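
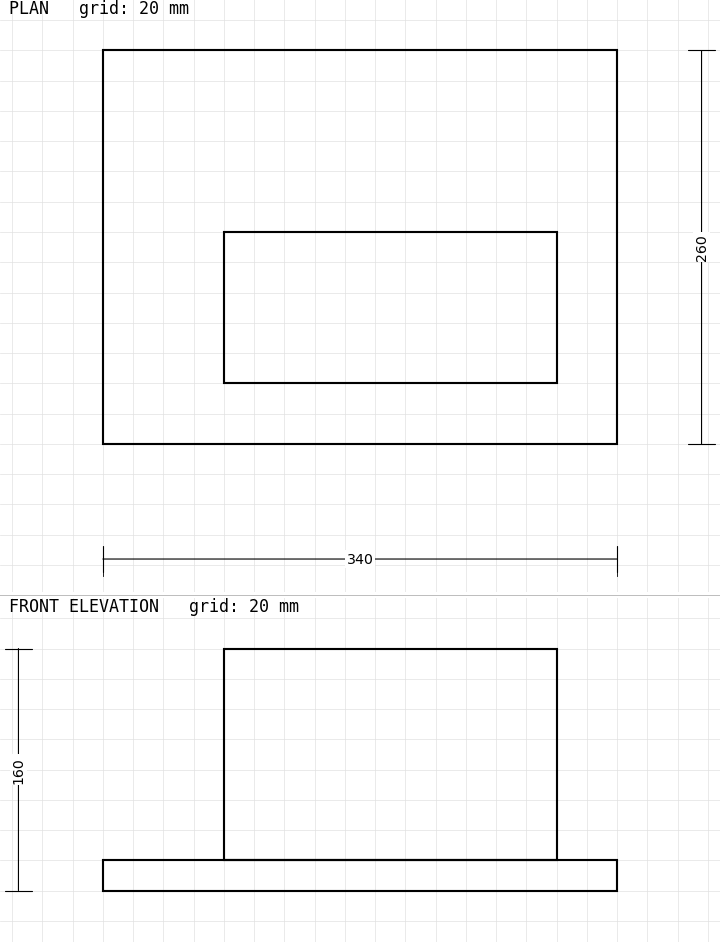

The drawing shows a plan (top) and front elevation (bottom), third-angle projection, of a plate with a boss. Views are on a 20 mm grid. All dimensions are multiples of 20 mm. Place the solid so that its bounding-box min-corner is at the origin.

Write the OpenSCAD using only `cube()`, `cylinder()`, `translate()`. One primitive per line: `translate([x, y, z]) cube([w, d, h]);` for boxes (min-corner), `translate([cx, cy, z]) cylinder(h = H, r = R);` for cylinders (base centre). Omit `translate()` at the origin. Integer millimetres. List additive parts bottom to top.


cube([340, 260, 20]);
translate([80, 40, 20]) cube([220, 100, 140]);


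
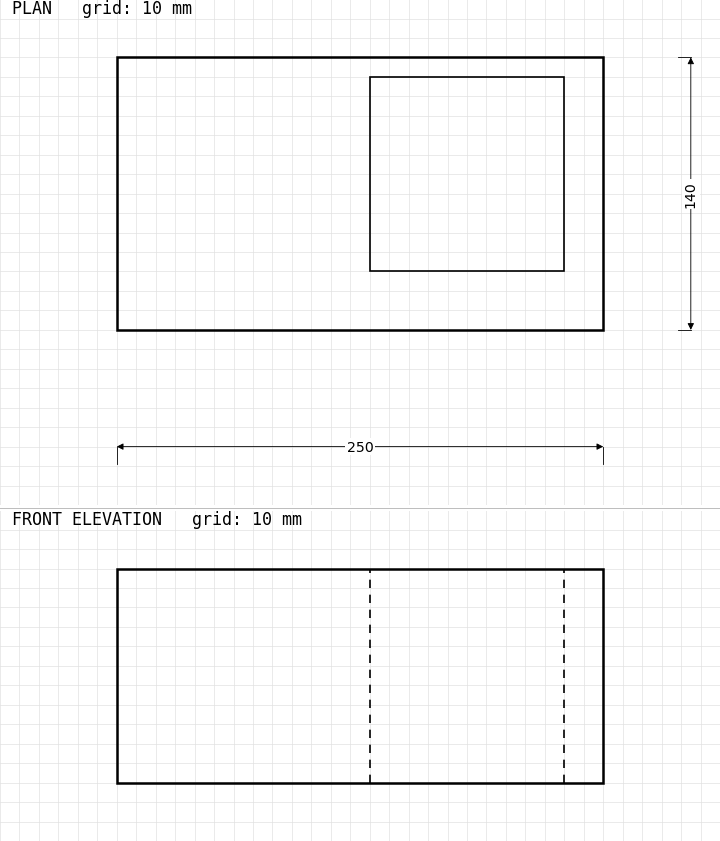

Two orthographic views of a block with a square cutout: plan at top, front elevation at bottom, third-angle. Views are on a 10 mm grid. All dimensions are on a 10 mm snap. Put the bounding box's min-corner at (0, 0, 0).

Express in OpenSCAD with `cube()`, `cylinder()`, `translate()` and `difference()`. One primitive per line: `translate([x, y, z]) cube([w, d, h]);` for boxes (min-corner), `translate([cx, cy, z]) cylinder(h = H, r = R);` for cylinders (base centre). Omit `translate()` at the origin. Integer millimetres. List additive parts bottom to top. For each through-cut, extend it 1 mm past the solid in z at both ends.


difference() {
  cube([250, 140, 110]);
  translate([130, 30, -1]) cube([100, 100, 112]);
}


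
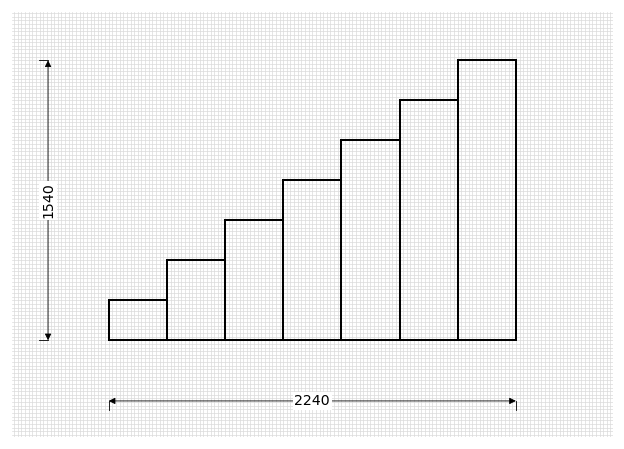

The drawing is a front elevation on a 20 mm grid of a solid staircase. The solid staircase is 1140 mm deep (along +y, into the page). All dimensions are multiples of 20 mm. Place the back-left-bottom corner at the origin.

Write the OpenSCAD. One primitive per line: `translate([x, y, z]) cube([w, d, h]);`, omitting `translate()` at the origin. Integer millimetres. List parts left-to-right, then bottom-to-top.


cube([320, 1140, 220]);
translate([320, 0, 0]) cube([320, 1140, 440]);
translate([640, 0, 0]) cube([320, 1140, 660]);
translate([960, 0, 0]) cube([320, 1140, 880]);
translate([1280, 0, 0]) cube([320, 1140, 1100]);
translate([1600, 0, 0]) cube([320, 1140, 1320]);
translate([1920, 0, 0]) cube([320, 1140, 1540]);


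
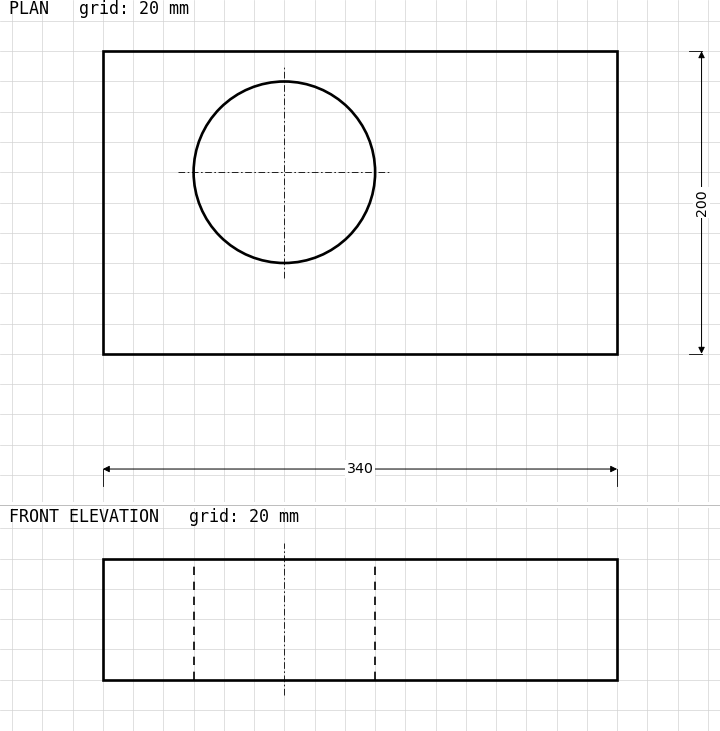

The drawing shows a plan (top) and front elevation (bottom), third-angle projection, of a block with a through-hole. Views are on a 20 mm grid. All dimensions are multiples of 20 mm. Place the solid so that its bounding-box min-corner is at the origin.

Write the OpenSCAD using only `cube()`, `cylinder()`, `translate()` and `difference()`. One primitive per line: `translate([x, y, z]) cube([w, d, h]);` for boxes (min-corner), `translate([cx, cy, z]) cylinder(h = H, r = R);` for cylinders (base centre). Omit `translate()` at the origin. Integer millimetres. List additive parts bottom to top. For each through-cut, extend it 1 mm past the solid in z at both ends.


difference() {
  cube([340, 200, 80]);
  translate([120, 120, -1]) cylinder(h = 82, r = 60);
}


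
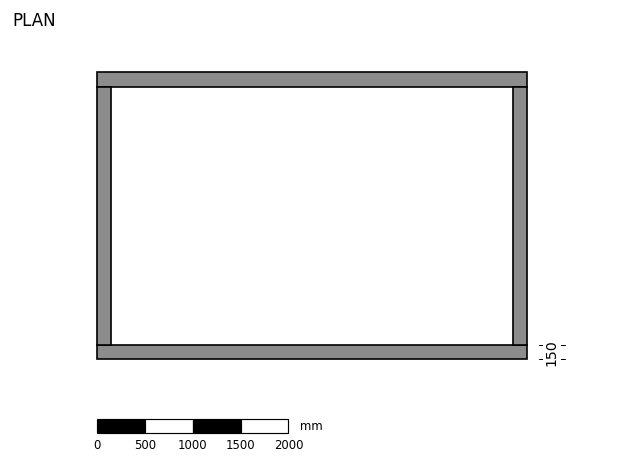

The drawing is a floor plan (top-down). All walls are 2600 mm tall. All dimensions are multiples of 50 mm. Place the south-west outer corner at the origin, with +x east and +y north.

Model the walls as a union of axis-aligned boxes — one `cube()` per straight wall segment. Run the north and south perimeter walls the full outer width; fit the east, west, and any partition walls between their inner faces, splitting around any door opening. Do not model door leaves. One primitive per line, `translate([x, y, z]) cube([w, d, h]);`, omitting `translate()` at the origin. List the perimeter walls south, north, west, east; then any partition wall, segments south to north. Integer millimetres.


cube([4500, 150, 2600]);
translate([0, 2850, 0]) cube([4500, 150, 2600]);
translate([0, 150, 0]) cube([150, 2700, 2600]);
translate([4350, 150, 0]) cube([150, 2700, 2600]);


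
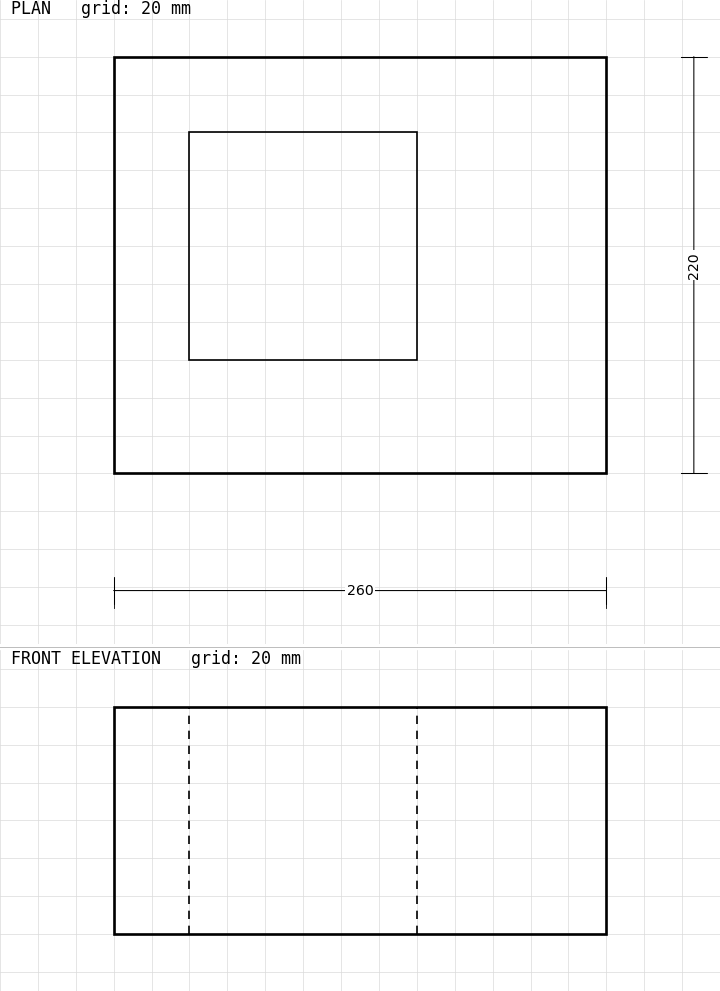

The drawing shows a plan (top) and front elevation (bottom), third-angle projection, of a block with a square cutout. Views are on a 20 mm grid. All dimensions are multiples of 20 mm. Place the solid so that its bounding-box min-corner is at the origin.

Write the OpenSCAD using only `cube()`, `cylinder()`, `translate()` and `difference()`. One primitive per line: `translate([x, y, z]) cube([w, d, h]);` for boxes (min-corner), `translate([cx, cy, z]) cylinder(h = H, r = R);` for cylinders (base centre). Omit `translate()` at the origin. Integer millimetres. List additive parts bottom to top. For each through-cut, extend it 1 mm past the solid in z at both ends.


difference() {
  cube([260, 220, 120]);
  translate([40, 60, -1]) cube([120, 120, 122]);
}


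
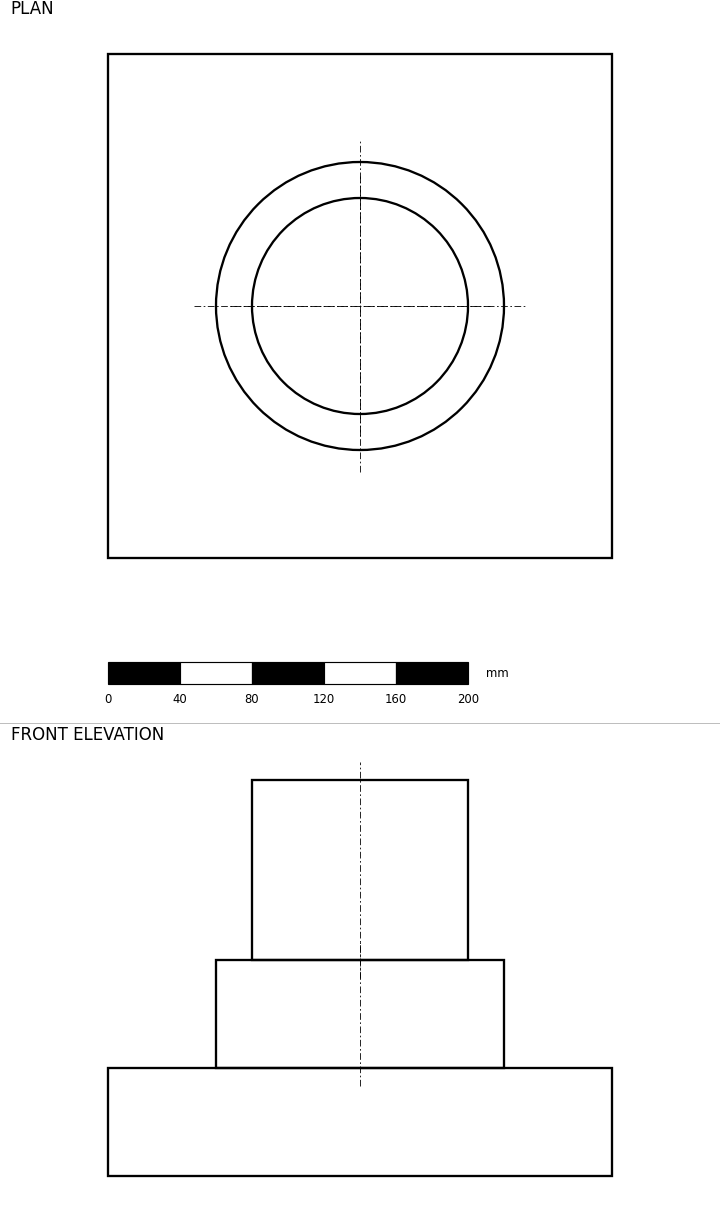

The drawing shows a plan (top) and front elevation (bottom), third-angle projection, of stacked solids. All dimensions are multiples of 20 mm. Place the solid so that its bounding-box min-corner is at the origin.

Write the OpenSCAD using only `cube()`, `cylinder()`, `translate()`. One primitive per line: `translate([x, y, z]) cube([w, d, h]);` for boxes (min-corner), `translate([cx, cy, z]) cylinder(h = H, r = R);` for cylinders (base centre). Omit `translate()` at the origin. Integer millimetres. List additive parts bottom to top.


cube([280, 280, 60]);
translate([140, 140, 60]) cylinder(h = 60, r = 80);
translate([140, 140, 120]) cylinder(h = 100, r = 60);


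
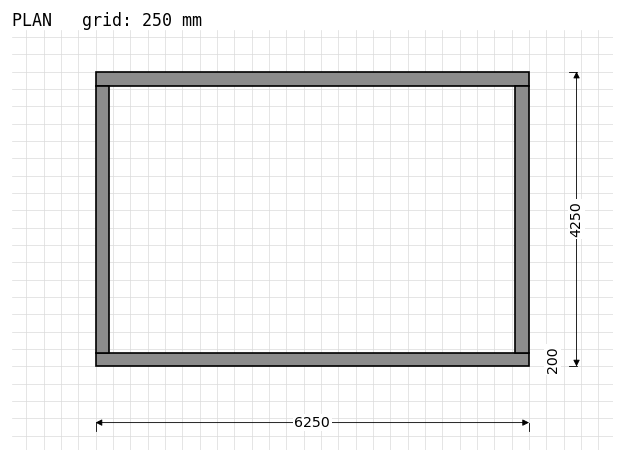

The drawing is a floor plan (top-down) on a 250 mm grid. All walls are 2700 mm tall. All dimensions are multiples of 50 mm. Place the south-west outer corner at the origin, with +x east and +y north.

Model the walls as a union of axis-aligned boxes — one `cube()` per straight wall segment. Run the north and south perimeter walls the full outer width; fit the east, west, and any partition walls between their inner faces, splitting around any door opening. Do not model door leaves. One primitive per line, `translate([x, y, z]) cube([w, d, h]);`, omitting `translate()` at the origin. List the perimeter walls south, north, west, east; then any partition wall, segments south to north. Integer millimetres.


cube([6250, 200, 2700]);
translate([0, 4050, 0]) cube([6250, 200, 2700]);
translate([0, 200, 0]) cube([200, 3850, 2700]);
translate([6050, 200, 0]) cube([200, 3850, 2700]);


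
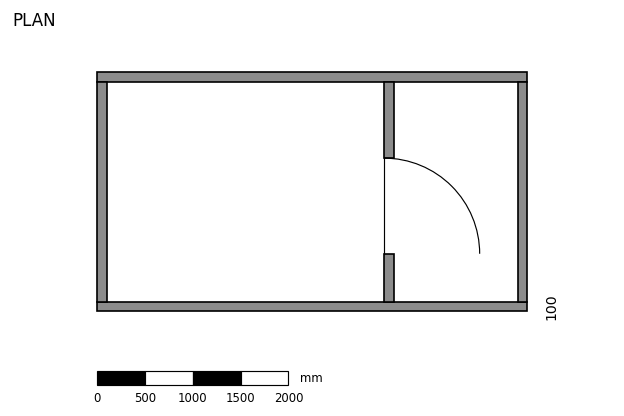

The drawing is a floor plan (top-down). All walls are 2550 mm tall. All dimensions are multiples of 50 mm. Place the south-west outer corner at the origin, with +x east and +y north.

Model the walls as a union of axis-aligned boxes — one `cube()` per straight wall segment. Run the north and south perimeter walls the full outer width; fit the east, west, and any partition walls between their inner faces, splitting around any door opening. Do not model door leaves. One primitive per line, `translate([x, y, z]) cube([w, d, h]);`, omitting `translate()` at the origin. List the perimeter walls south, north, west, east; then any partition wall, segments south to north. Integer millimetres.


cube([4500, 100, 2550]);
translate([0, 2400, 0]) cube([4500, 100, 2550]);
translate([0, 100, 0]) cube([100, 2300, 2550]);
translate([4400, 100, 0]) cube([100, 2300, 2550]);
translate([3000, 100, 0]) cube([100, 500, 2550]);
translate([3000, 1600, 0]) cube([100, 800, 2550]);


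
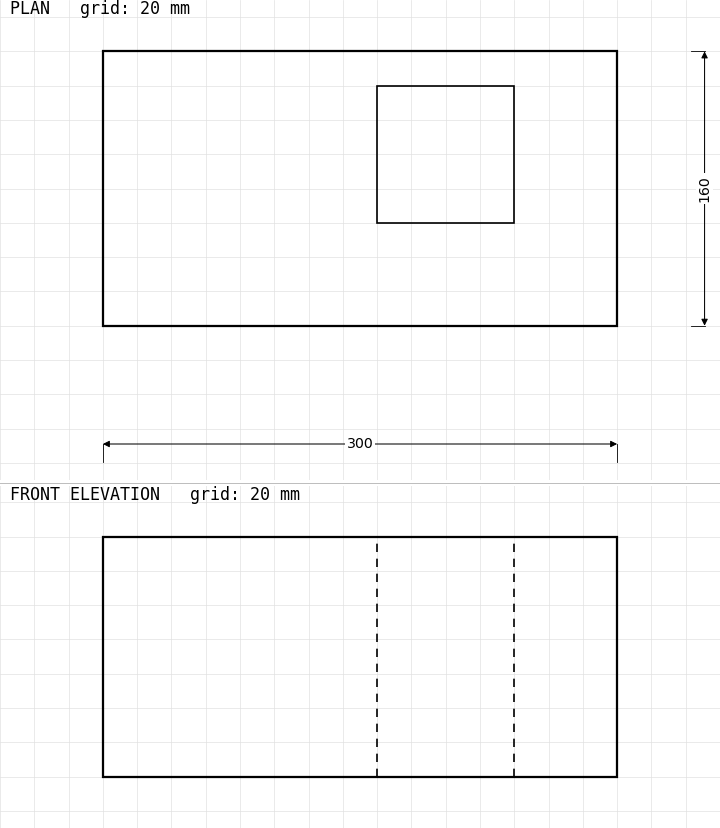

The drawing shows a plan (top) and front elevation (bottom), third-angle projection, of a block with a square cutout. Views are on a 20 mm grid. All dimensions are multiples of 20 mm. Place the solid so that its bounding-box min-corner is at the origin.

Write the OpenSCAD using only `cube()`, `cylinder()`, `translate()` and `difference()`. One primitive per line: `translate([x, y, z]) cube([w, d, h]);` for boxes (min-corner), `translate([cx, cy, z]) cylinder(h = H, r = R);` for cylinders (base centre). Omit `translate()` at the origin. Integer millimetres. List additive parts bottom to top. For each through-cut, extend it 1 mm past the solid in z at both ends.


difference() {
  cube([300, 160, 140]);
  translate([160, 60, -1]) cube([80, 80, 142]);
}


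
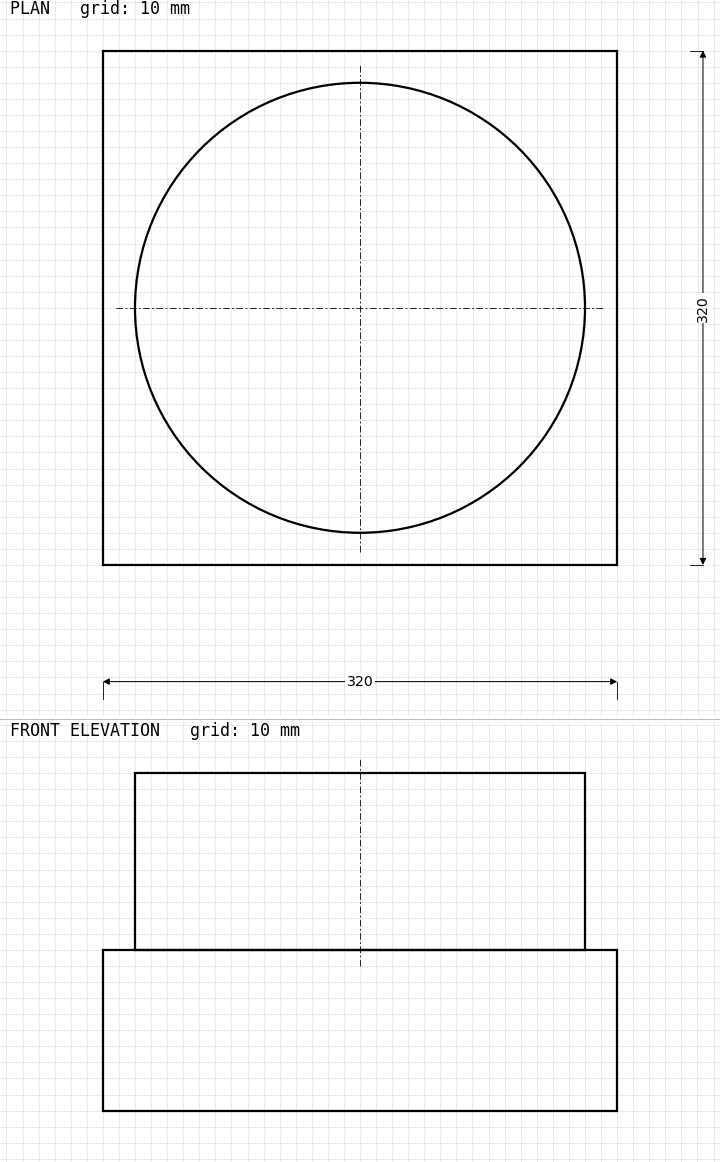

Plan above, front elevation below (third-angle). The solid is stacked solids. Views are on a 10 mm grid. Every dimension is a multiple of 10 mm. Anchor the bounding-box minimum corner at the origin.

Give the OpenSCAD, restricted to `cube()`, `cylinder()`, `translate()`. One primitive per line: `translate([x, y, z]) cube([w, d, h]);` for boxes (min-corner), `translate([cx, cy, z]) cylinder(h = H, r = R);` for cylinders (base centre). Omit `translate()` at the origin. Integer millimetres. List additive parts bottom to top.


cube([320, 320, 100]);
translate([160, 160, 100]) cylinder(h = 110, r = 140);


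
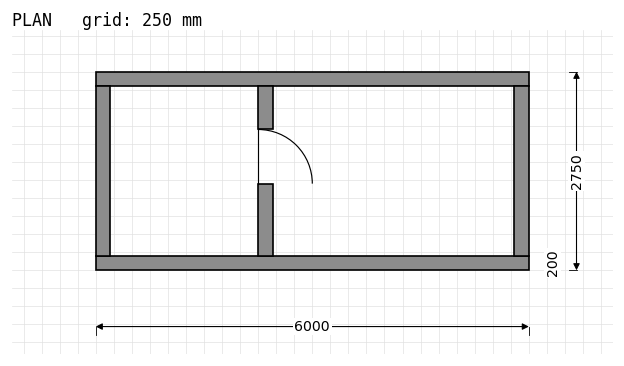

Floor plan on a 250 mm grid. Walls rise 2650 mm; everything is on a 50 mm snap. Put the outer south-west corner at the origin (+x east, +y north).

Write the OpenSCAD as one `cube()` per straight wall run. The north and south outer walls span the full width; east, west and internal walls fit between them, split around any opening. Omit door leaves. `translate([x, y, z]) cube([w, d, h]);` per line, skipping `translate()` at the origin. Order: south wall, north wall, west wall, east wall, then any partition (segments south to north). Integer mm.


cube([6000, 200, 2650]);
translate([0, 2550, 0]) cube([6000, 200, 2650]);
translate([0, 200, 0]) cube([200, 2350, 2650]);
translate([5800, 200, 0]) cube([200, 2350, 2650]);
translate([2250, 200, 0]) cube([200, 1000, 2650]);
translate([2250, 1950, 0]) cube([200, 600, 2650]);


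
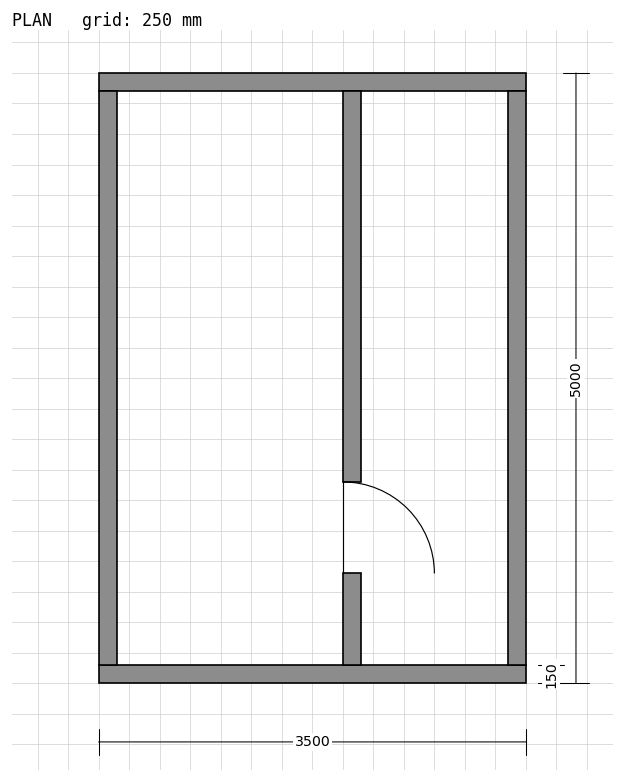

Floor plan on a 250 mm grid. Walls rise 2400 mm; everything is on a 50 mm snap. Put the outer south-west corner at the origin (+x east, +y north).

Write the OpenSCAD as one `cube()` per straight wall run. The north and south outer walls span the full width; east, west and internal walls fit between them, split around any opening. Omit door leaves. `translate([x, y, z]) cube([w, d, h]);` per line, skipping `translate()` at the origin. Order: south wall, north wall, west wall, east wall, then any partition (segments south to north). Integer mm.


cube([3500, 150, 2400]);
translate([0, 4850, 0]) cube([3500, 150, 2400]);
translate([0, 150, 0]) cube([150, 4700, 2400]);
translate([3350, 150, 0]) cube([150, 4700, 2400]);
translate([2000, 150, 0]) cube([150, 750, 2400]);
translate([2000, 1650, 0]) cube([150, 3200, 2400]);


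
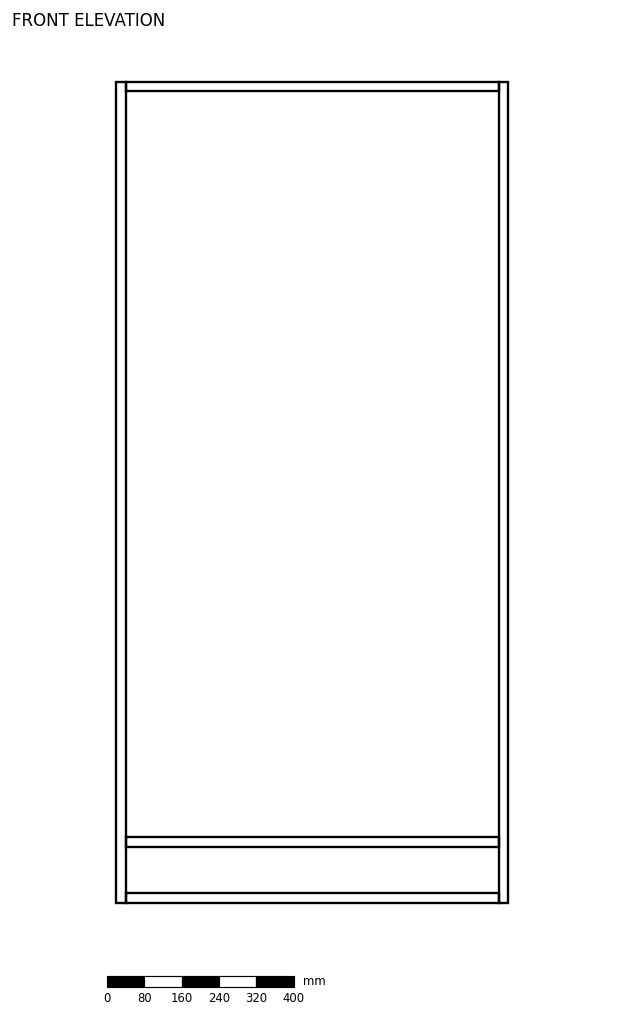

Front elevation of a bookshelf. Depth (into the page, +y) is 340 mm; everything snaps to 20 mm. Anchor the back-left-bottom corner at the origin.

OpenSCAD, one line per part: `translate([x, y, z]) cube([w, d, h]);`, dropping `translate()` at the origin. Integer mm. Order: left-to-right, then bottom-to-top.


cube([20, 340, 1760]);
translate([20, 0, 0]) cube([800, 340, 20]);
translate([20, 0, 120]) cube([800, 340, 20]);
translate([20, 0, 1740]) cube([800, 340, 20]);
translate([820, 0, 0]) cube([20, 340, 1760]);


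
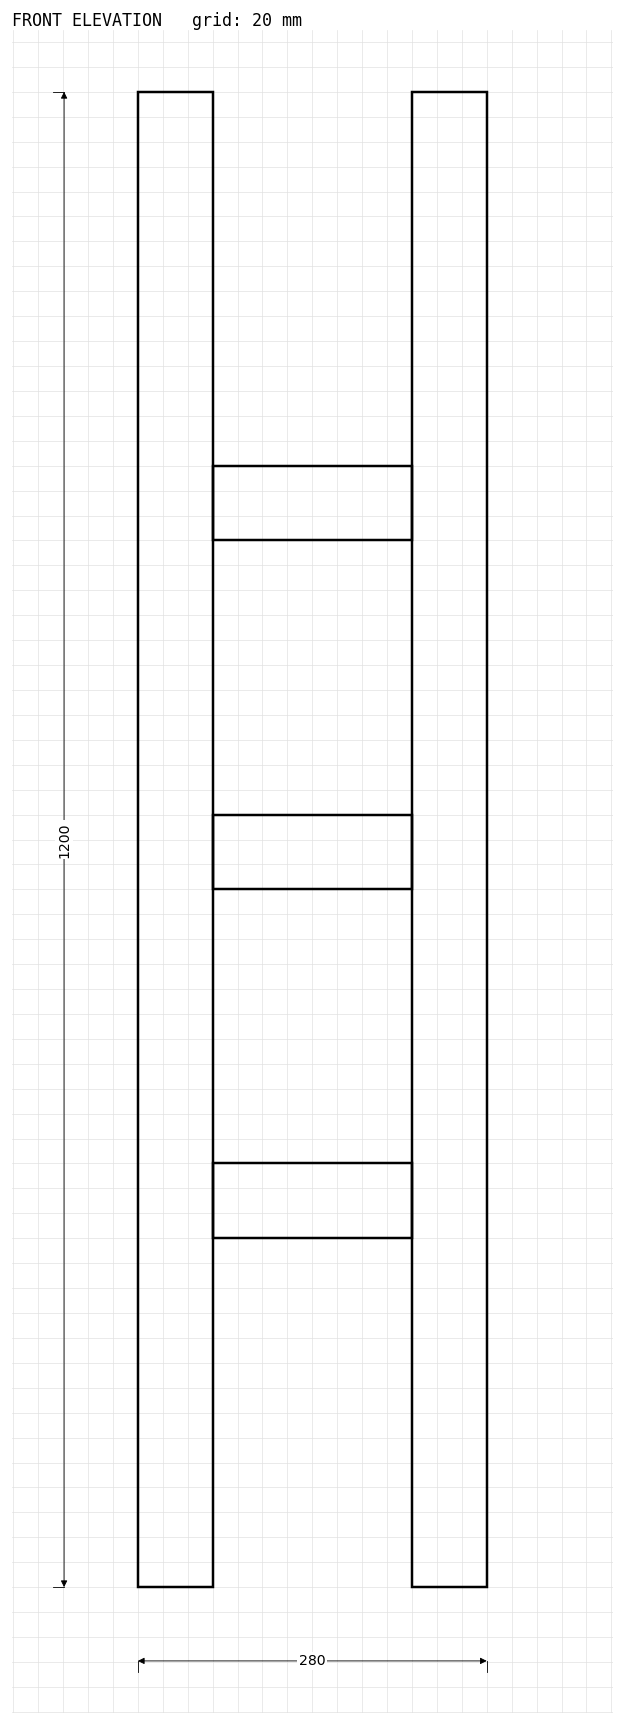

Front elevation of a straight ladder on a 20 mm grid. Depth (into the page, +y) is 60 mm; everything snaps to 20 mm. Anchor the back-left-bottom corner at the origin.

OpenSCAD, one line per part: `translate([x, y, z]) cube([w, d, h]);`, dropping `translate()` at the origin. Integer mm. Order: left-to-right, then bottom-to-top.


cube([60, 60, 1200]);
translate([60, 0, 280]) cube([160, 60, 60]);
translate([60, 0, 560]) cube([160, 60, 60]);
translate([60, 0, 840]) cube([160, 60, 60]);
translate([220, 0, 0]) cube([60, 60, 1200]);


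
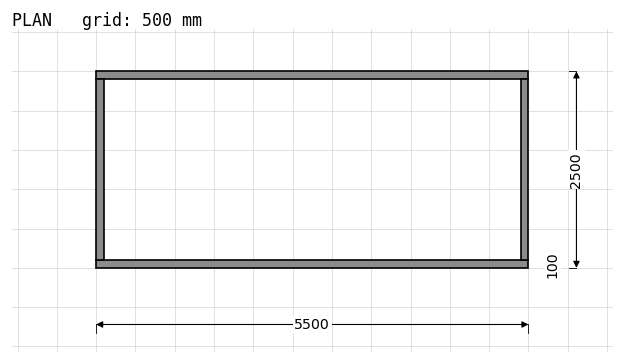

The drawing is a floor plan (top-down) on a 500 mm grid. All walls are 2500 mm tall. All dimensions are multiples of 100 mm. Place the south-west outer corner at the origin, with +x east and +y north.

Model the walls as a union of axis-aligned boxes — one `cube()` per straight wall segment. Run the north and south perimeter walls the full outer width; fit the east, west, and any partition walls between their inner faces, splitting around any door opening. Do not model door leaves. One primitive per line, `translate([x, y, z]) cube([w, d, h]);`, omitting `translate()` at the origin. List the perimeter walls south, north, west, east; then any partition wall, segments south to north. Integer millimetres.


cube([5500, 100, 2500]);
translate([0, 2400, 0]) cube([5500, 100, 2500]);
translate([0, 100, 0]) cube([100, 2300, 2500]);
translate([5400, 100, 0]) cube([100, 2300, 2500]);


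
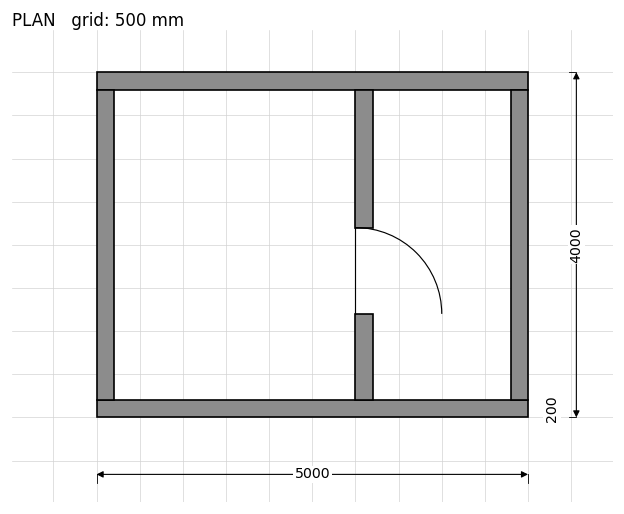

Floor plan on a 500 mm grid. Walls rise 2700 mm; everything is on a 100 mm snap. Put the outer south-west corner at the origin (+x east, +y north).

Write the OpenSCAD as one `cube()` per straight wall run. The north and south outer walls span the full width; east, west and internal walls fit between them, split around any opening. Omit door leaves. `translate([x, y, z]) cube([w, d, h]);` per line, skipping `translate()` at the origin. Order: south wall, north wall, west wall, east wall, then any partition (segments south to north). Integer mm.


cube([5000, 200, 2700]);
translate([0, 3800, 0]) cube([5000, 200, 2700]);
translate([0, 200, 0]) cube([200, 3600, 2700]);
translate([4800, 200, 0]) cube([200, 3600, 2700]);
translate([3000, 200, 0]) cube([200, 1000, 2700]);
translate([3000, 2200, 0]) cube([200, 1600, 2700]);


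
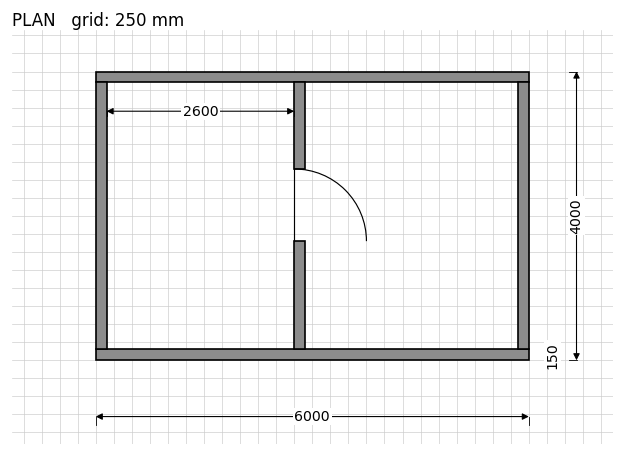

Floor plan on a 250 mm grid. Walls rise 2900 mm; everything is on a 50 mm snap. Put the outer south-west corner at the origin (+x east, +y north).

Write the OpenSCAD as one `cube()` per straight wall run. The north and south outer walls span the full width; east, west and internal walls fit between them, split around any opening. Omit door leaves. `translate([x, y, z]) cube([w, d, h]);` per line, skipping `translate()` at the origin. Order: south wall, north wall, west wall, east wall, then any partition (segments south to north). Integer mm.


cube([6000, 150, 2900]);
translate([0, 3850, 0]) cube([6000, 150, 2900]);
translate([0, 150, 0]) cube([150, 3700, 2900]);
translate([5850, 150, 0]) cube([150, 3700, 2900]);
translate([2750, 150, 0]) cube([150, 1500, 2900]);
translate([2750, 2650, 0]) cube([150, 1200, 2900]);


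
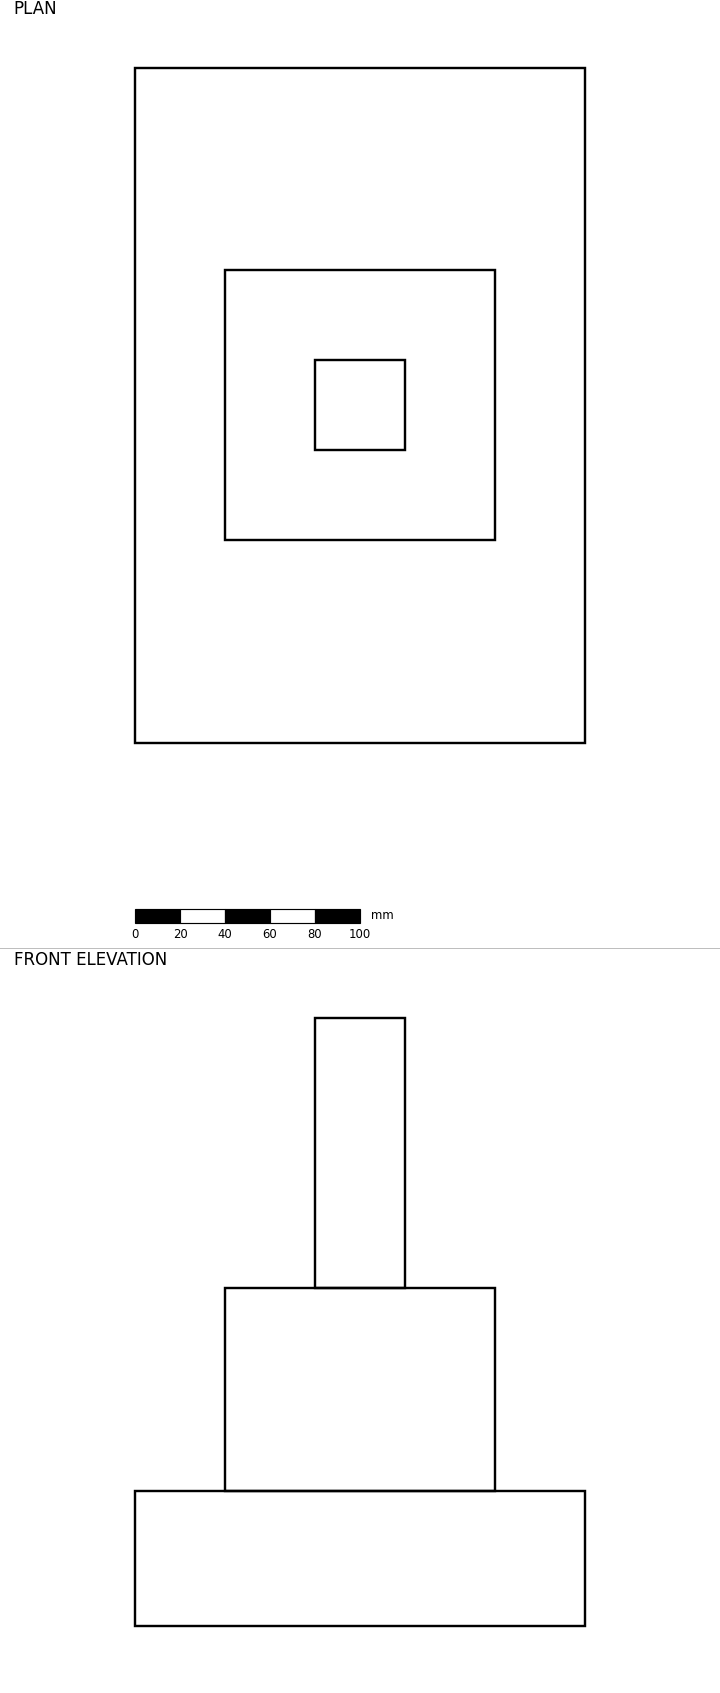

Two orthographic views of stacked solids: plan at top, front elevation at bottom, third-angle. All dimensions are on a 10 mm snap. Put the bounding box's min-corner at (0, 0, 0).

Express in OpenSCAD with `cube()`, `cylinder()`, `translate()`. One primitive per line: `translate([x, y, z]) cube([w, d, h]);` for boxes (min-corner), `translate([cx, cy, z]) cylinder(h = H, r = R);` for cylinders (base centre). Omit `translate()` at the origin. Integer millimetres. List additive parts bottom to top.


cube([200, 300, 60]);
translate([40, 90, 60]) cube([120, 120, 90]);
translate([80, 130, 150]) cube([40, 40, 120]);


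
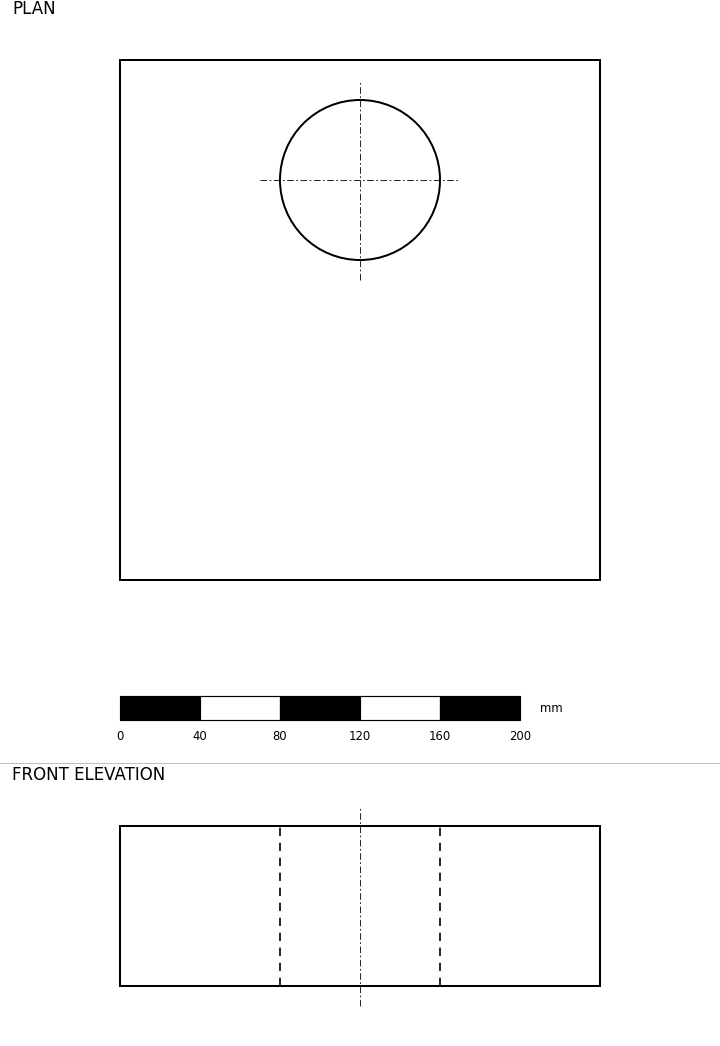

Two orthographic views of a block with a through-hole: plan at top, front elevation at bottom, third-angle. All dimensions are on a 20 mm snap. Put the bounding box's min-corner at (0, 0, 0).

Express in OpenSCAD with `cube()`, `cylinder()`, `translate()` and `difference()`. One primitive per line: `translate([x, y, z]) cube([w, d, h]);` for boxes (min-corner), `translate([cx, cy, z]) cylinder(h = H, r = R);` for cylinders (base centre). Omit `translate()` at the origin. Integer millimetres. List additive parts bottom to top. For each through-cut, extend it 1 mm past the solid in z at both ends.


difference() {
  cube([240, 260, 80]);
  translate([120, 200, -1]) cylinder(h = 82, r = 40);
}


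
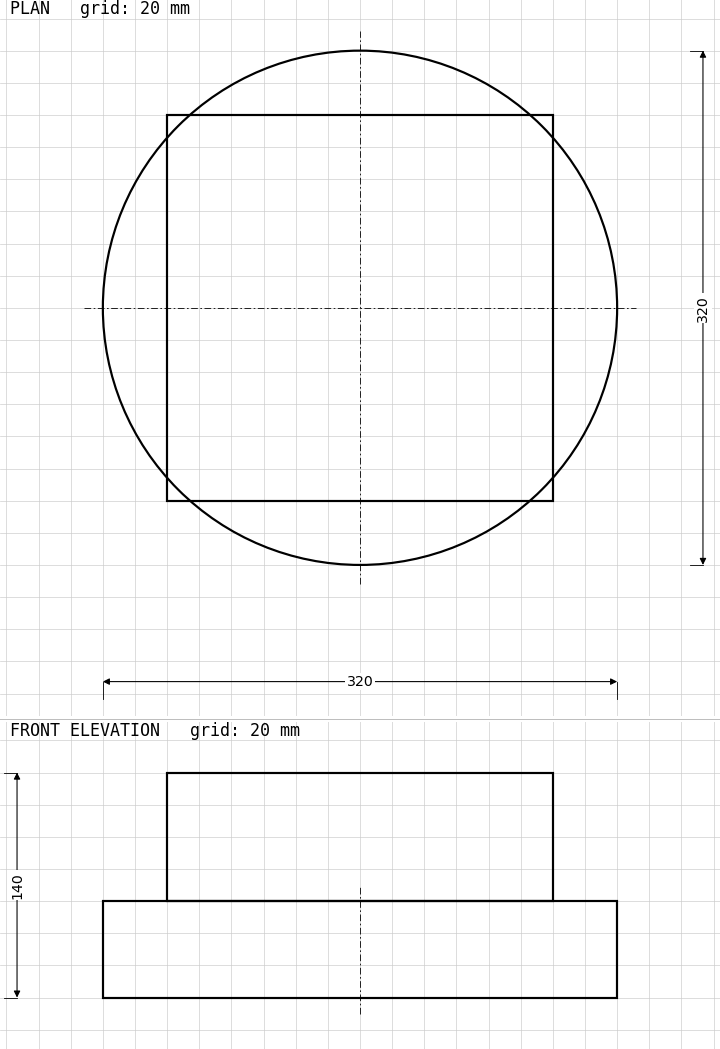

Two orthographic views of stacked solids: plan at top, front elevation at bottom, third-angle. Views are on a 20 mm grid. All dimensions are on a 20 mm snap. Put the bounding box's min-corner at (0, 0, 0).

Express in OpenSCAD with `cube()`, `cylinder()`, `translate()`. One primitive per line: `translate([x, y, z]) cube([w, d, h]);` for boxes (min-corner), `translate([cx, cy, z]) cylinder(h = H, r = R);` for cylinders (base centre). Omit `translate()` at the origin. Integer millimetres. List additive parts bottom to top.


translate([160, 160, 0]) cylinder(h = 60, r = 160);
translate([40, 40, 60]) cube([240, 240, 80]);


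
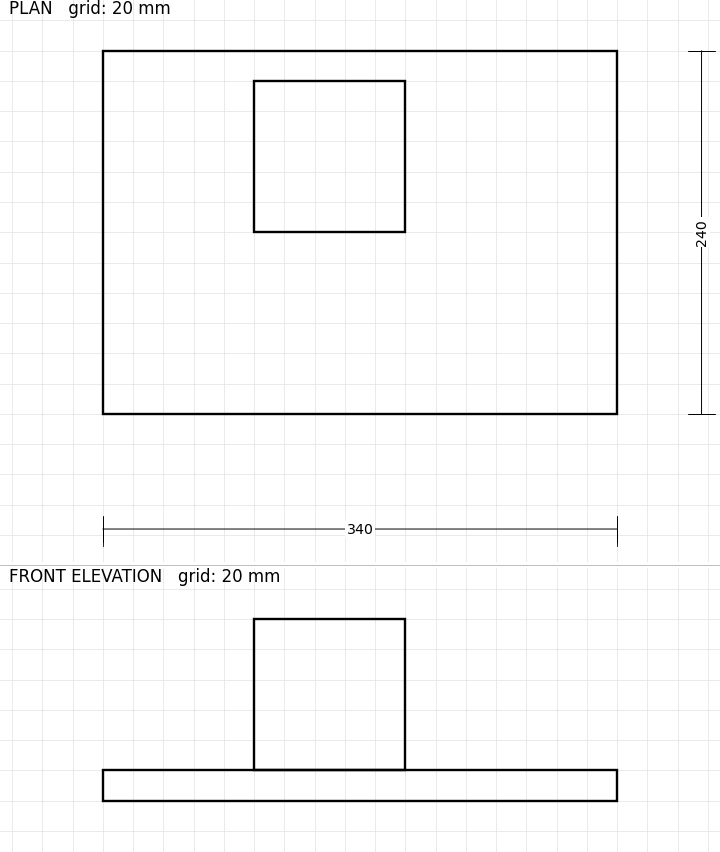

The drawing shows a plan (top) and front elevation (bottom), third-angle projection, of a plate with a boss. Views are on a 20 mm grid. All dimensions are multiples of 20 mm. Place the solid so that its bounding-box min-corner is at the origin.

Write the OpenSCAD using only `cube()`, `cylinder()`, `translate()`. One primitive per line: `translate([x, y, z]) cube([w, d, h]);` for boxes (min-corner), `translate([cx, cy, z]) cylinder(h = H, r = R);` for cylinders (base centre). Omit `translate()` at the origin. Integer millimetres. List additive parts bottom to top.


cube([340, 240, 20]);
translate([100, 120, 20]) cube([100, 100, 100]);


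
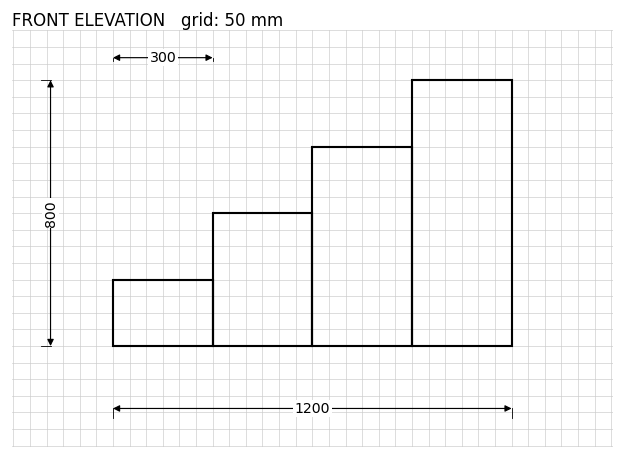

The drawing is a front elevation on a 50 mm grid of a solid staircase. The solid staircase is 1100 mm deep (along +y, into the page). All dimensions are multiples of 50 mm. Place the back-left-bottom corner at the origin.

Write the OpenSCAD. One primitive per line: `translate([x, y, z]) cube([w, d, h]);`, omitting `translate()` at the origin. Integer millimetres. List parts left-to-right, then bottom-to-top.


cube([300, 1100, 200]);
translate([300, 0, 0]) cube([300, 1100, 400]);
translate([600, 0, 0]) cube([300, 1100, 600]);
translate([900, 0, 0]) cube([300, 1100, 800]);


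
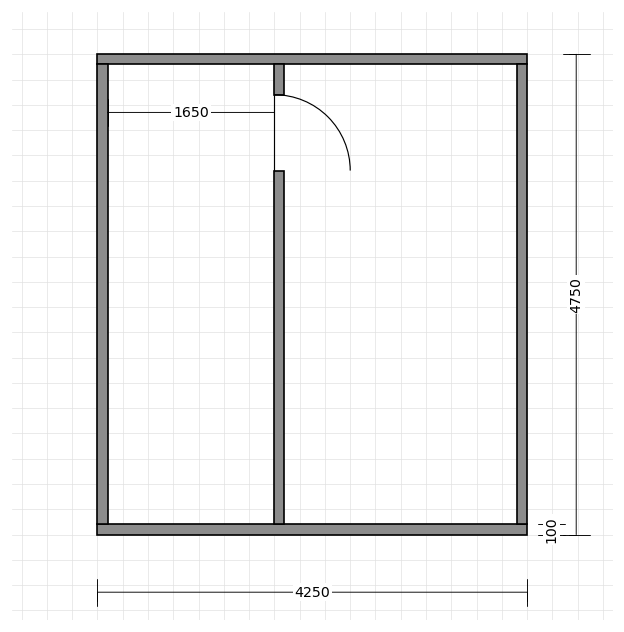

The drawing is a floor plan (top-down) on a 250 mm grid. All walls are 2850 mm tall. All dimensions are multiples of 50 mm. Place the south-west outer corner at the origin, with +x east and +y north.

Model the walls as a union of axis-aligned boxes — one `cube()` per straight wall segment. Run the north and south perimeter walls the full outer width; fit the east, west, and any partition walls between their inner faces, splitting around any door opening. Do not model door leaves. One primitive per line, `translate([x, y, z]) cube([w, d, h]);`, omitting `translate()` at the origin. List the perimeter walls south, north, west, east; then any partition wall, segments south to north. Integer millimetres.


cube([4250, 100, 2850]);
translate([0, 4650, 0]) cube([4250, 100, 2850]);
translate([0, 100, 0]) cube([100, 4550, 2850]);
translate([4150, 100, 0]) cube([100, 4550, 2850]);
translate([1750, 100, 0]) cube([100, 3500, 2850]);
translate([1750, 4350, 0]) cube([100, 300, 2850]);


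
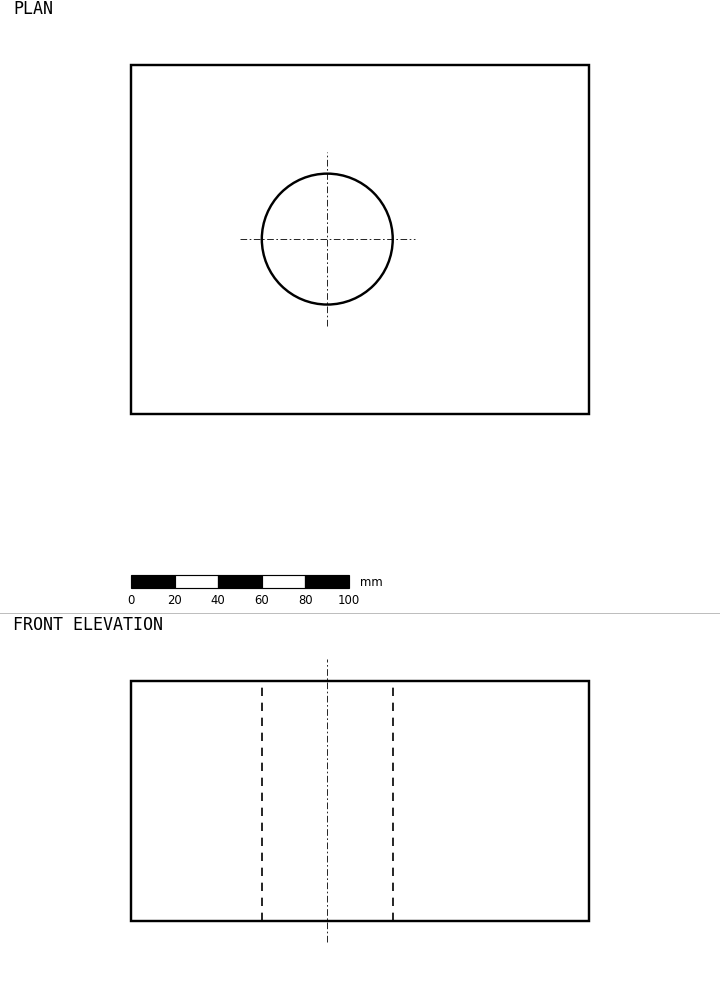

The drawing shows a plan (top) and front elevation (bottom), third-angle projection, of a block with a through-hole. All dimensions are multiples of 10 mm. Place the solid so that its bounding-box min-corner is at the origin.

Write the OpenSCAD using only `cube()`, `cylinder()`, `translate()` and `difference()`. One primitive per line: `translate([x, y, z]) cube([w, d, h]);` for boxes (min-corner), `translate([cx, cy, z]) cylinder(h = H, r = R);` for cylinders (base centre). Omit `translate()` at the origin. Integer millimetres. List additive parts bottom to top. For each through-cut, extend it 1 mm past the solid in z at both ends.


difference() {
  cube([210, 160, 110]);
  translate([90, 80, -1]) cylinder(h = 112, r = 30);
}


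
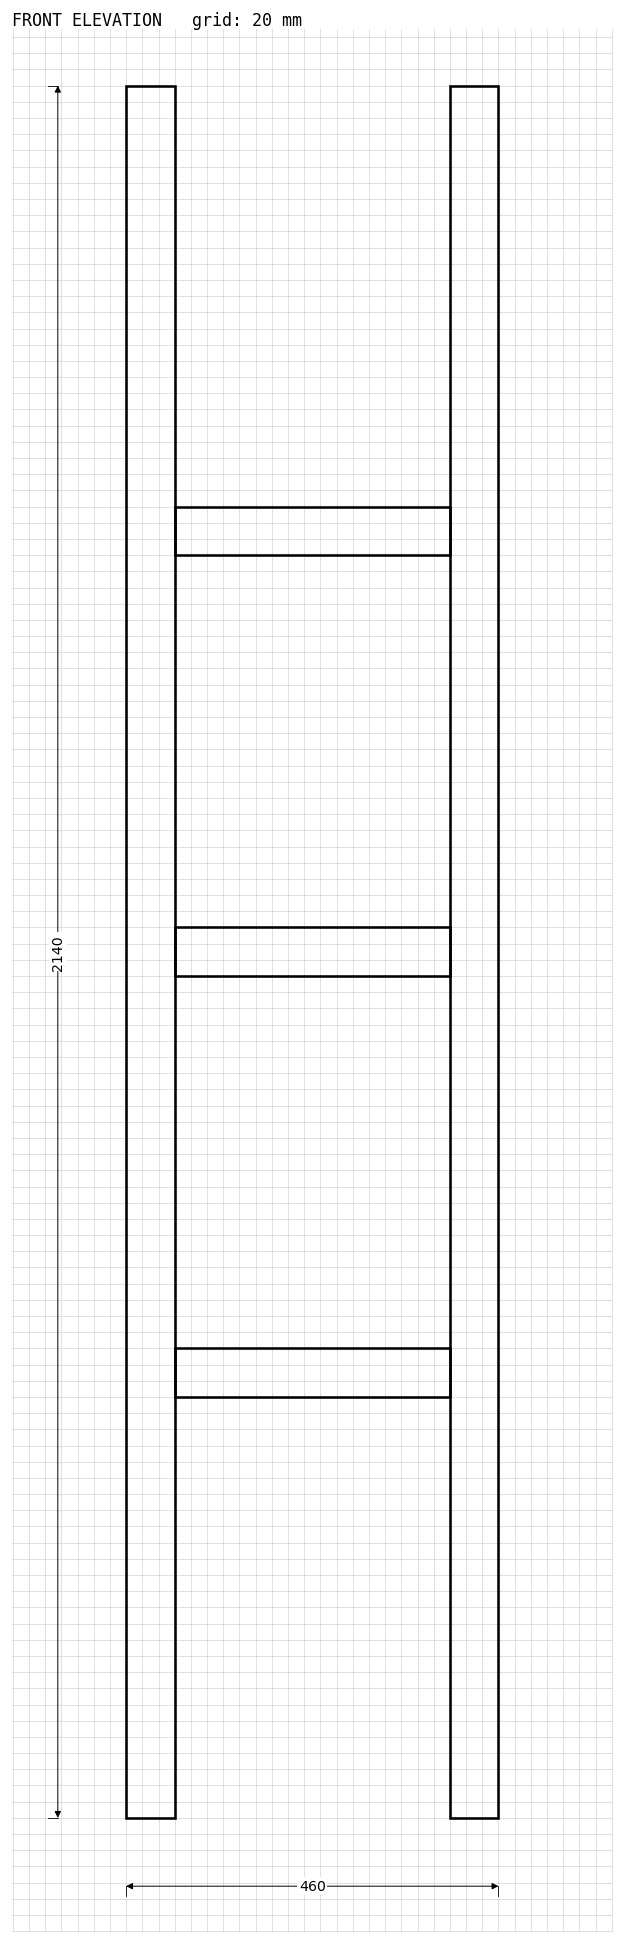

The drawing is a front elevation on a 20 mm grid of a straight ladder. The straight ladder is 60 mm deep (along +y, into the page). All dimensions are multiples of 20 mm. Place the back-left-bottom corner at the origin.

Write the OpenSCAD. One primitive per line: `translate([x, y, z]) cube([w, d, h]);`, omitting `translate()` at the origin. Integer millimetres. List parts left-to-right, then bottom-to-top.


cube([60, 60, 2140]);
translate([60, 0, 520]) cube([340, 60, 60]);
translate([60, 0, 1040]) cube([340, 60, 60]);
translate([60, 0, 1560]) cube([340, 60, 60]);
translate([400, 0, 0]) cube([60, 60, 2140]);


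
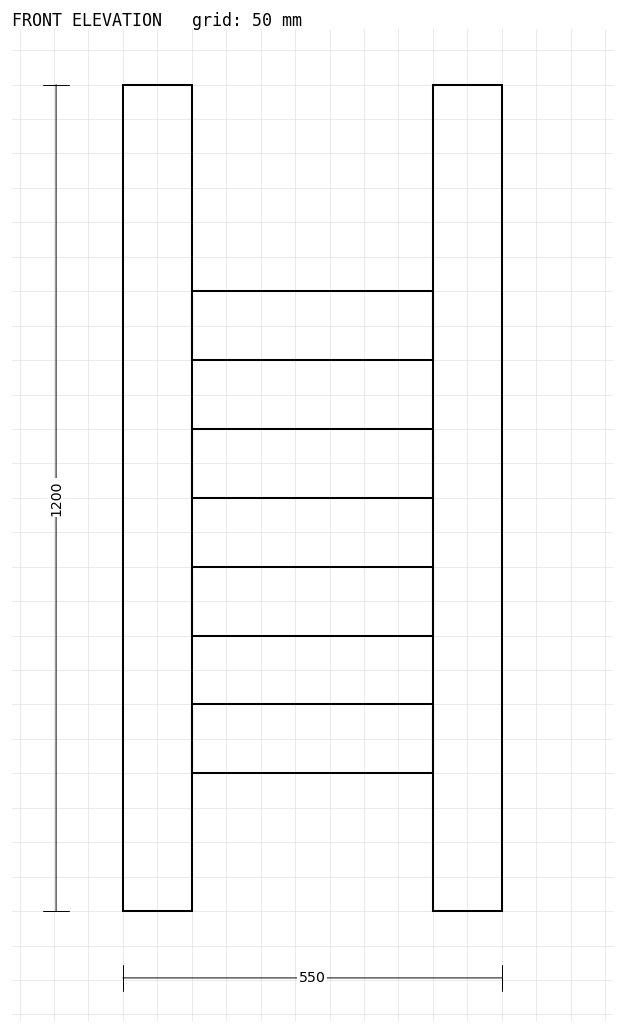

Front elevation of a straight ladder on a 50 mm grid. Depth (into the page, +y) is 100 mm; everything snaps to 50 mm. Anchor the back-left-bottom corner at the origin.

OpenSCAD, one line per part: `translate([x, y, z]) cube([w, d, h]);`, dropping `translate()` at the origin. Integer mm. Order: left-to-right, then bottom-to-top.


cube([100, 100, 1200]);
translate([100, 0, 200]) cube([350, 100, 100]);
translate([100, 0, 400]) cube([350, 100, 100]);
translate([100, 0, 600]) cube([350, 100, 100]);
translate([100, 0, 800]) cube([350, 100, 100]);
translate([450, 0, 0]) cube([100, 100, 1200]);


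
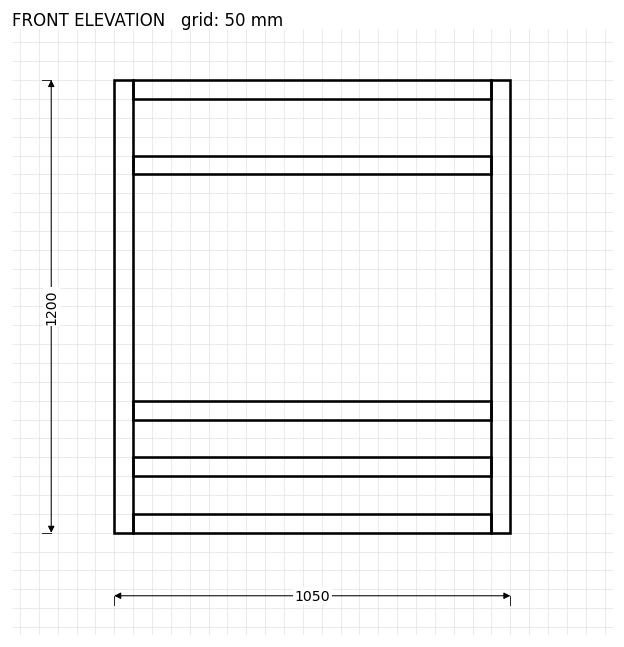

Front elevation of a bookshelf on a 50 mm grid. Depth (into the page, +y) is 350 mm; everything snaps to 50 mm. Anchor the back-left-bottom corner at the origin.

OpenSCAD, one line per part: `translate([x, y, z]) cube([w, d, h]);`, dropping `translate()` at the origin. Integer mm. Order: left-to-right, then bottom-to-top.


cube([50, 350, 1200]);
translate([50, 0, 0]) cube([950, 350, 50]);
translate([50, 0, 150]) cube([950, 350, 50]);
translate([50, 0, 300]) cube([950, 350, 50]);
translate([50, 0, 950]) cube([950, 350, 50]);
translate([50, 0, 1150]) cube([950, 350, 50]);
translate([1000, 0, 0]) cube([50, 350, 1200]);


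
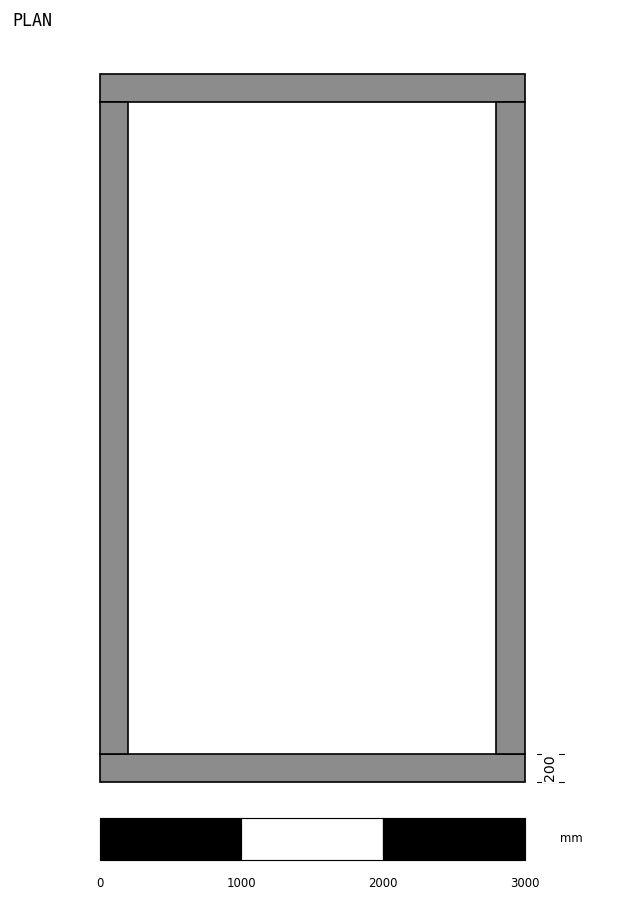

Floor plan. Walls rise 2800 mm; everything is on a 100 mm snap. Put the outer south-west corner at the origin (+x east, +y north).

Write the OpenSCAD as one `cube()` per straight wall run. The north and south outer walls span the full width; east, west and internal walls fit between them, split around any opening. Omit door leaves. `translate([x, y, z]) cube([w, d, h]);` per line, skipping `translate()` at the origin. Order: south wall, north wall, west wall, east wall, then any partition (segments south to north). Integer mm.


cube([3000, 200, 2800]);
translate([0, 4800, 0]) cube([3000, 200, 2800]);
translate([0, 200, 0]) cube([200, 4600, 2800]);
translate([2800, 200, 0]) cube([200, 4600, 2800]);


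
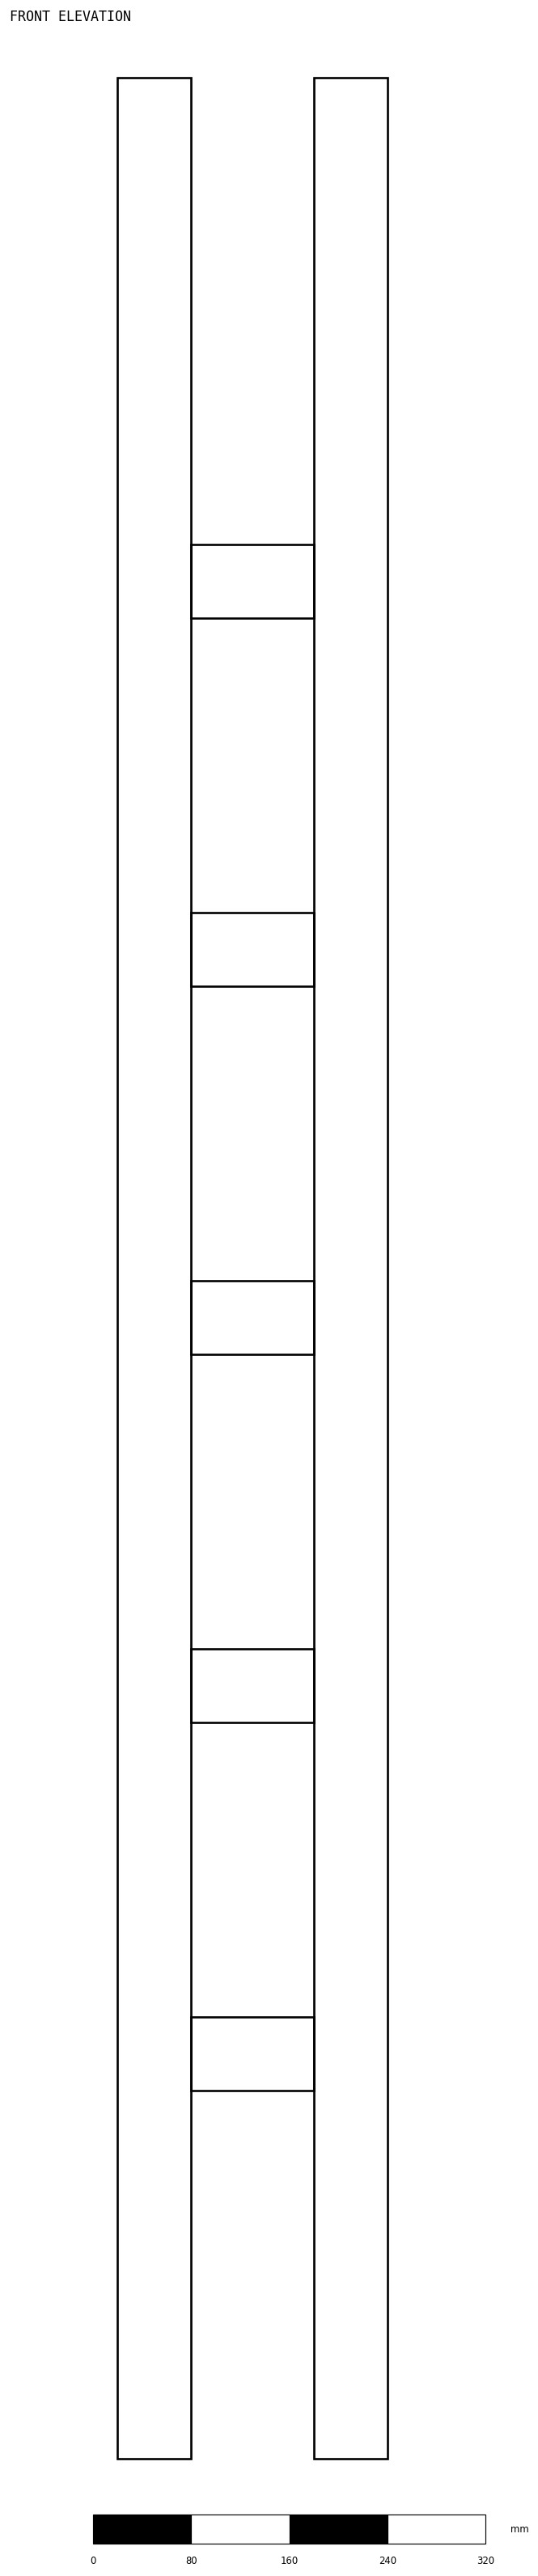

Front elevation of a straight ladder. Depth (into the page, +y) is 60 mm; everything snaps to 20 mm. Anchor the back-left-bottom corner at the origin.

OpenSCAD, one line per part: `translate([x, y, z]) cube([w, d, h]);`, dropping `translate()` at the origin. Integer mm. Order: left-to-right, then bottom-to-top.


cube([60, 60, 1940]);
translate([60, 0, 300]) cube([100, 60, 60]);
translate([60, 0, 600]) cube([100, 60, 60]);
translate([60, 0, 900]) cube([100, 60, 60]);
translate([60, 0, 1200]) cube([100, 60, 60]);
translate([60, 0, 1500]) cube([100, 60, 60]);
translate([160, 0, 0]) cube([60, 60, 1940]);


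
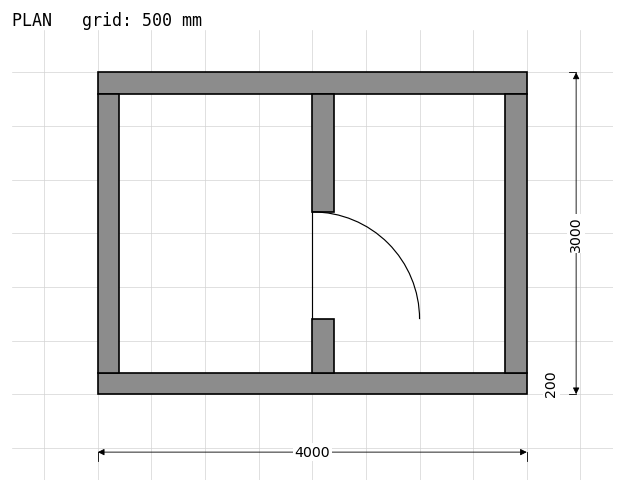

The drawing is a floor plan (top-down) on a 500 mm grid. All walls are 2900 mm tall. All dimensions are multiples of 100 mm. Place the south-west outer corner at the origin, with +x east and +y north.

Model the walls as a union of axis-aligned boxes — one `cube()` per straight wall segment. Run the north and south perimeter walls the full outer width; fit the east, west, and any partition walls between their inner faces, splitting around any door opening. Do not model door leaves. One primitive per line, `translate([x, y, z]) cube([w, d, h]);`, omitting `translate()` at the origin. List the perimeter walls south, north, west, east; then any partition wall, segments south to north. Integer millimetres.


cube([4000, 200, 2900]);
translate([0, 2800, 0]) cube([4000, 200, 2900]);
translate([0, 200, 0]) cube([200, 2600, 2900]);
translate([3800, 200, 0]) cube([200, 2600, 2900]);
translate([2000, 200, 0]) cube([200, 500, 2900]);
translate([2000, 1700, 0]) cube([200, 1100, 2900]);


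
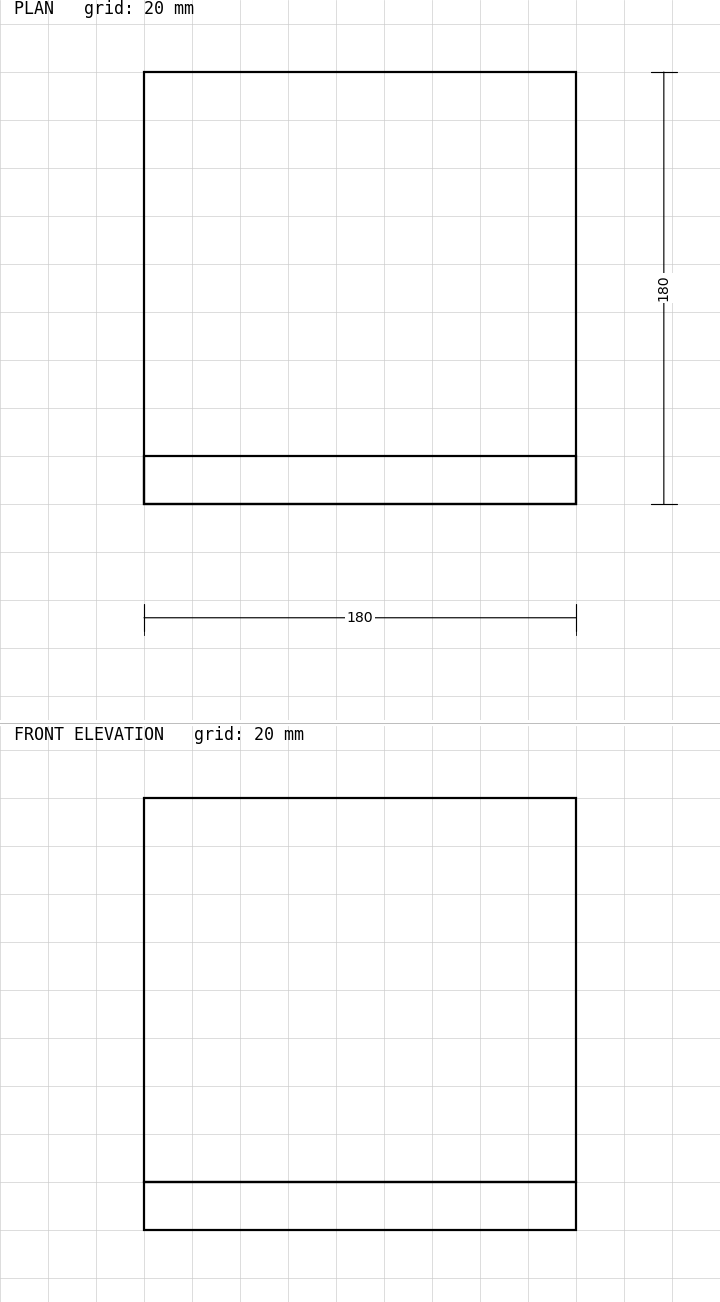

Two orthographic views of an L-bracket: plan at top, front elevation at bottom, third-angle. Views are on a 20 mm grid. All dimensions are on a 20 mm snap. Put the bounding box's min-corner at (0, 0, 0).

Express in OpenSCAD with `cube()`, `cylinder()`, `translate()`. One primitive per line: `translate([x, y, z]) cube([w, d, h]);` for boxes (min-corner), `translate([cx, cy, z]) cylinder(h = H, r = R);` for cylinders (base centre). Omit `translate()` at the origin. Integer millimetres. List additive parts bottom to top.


cube([180, 180, 20]);
translate([0, 0, 20]) cube([180, 20, 160]);


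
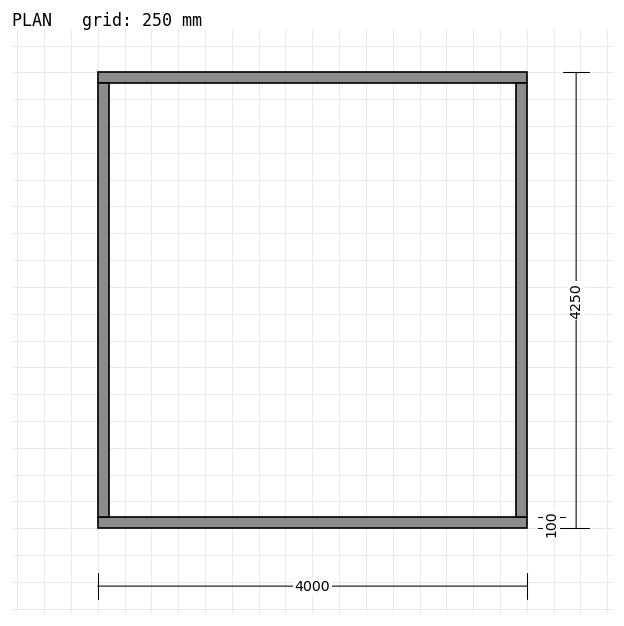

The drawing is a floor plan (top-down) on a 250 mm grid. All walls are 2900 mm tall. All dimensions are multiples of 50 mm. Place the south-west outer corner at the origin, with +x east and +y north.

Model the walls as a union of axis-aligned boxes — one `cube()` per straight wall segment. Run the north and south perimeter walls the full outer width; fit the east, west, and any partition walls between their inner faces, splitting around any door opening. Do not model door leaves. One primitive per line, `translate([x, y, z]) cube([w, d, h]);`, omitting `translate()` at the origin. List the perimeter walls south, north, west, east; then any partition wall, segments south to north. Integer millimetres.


cube([4000, 100, 2900]);
translate([0, 4150, 0]) cube([4000, 100, 2900]);
translate([0, 100, 0]) cube([100, 4050, 2900]);
translate([3900, 100, 0]) cube([100, 4050, 2900]);


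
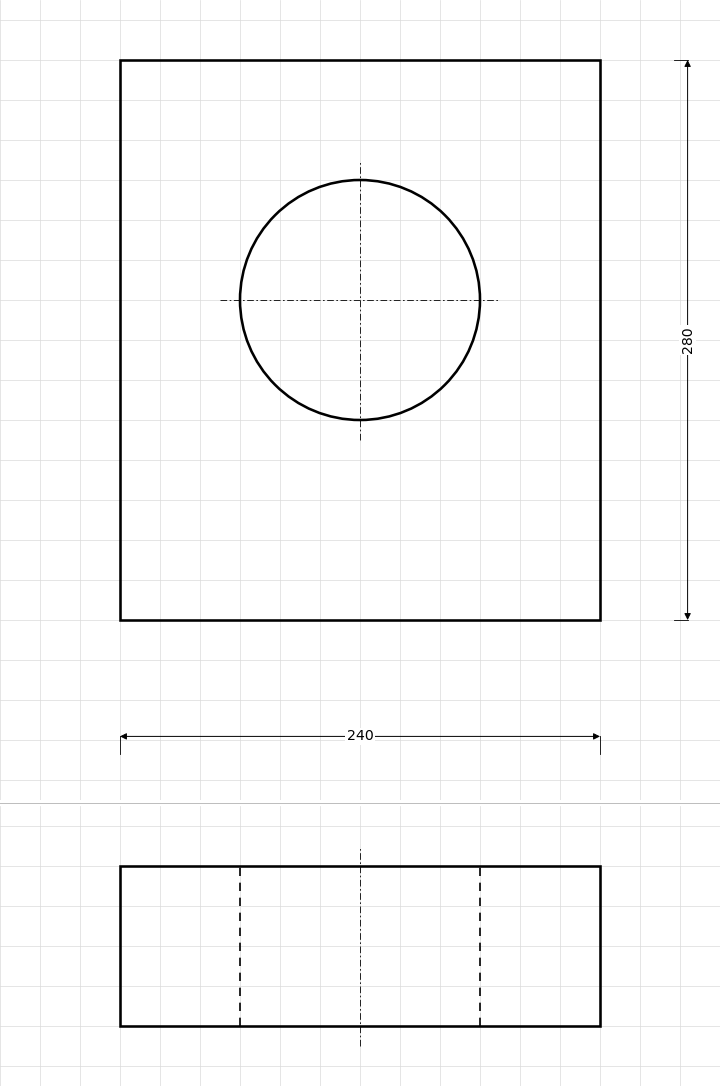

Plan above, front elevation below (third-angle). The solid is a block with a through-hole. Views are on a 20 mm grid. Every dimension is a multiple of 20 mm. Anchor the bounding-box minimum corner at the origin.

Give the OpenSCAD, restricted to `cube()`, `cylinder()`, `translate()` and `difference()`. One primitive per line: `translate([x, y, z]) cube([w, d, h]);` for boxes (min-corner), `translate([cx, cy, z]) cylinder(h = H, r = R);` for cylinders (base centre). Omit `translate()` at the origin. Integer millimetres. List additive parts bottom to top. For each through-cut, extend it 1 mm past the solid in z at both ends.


difference() {
  cube([240, 280, 80]);
  translate([120, 160, -1]) cylinder(h = 82, r = 60);
}


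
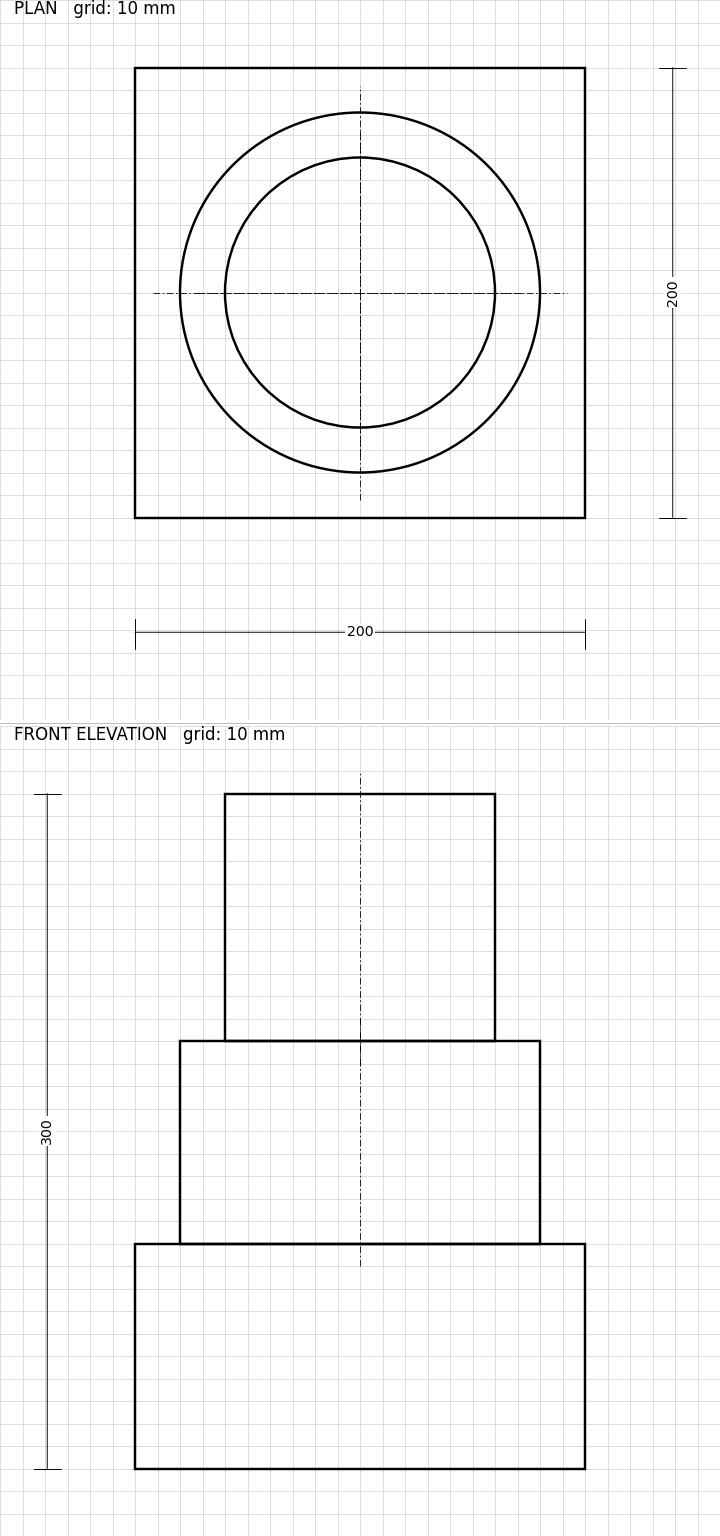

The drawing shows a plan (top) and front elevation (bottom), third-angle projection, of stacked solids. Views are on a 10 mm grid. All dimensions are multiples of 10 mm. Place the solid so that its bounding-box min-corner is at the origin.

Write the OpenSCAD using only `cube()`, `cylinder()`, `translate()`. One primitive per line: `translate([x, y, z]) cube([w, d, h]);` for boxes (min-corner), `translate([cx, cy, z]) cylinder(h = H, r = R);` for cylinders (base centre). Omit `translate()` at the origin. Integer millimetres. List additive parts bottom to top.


cube([200, 200, 100]);
translate([100, 100, 100]) cylinder(h = 90, r = 80);
translate([100, 100, 190]) cylinder(h = 110, r = 60);
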